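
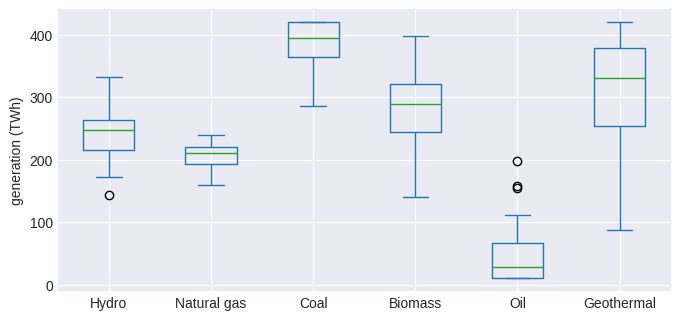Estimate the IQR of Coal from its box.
≈ 50

Q3 ≈ 400, Q1 ≈ 350; IQR ≈ 50.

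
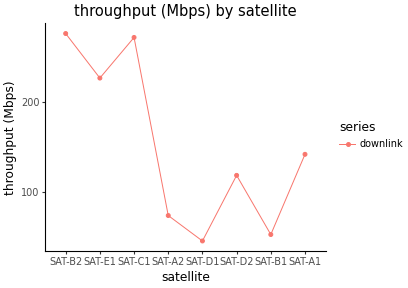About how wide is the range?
≈ 240

Max SAT-B2 ≈ 280, min SAT-D1 ≈ 40; range ≈ 240.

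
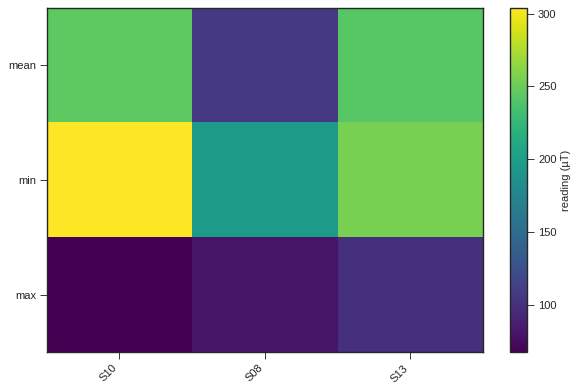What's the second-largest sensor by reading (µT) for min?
S13

Top 3 for min: S10 ≈ 300, S13 ≈ 260, S08 ≈ 200.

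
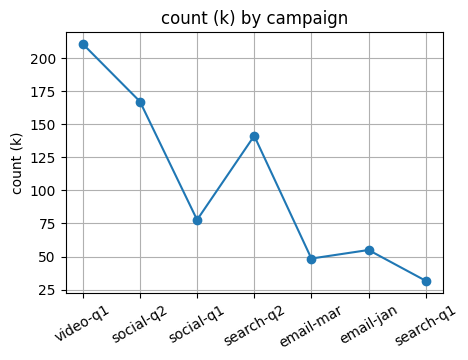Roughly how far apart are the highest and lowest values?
Max video-q1 ≈ 220, min search-q1 ≈ 40; range ≈ 180.

≈ 180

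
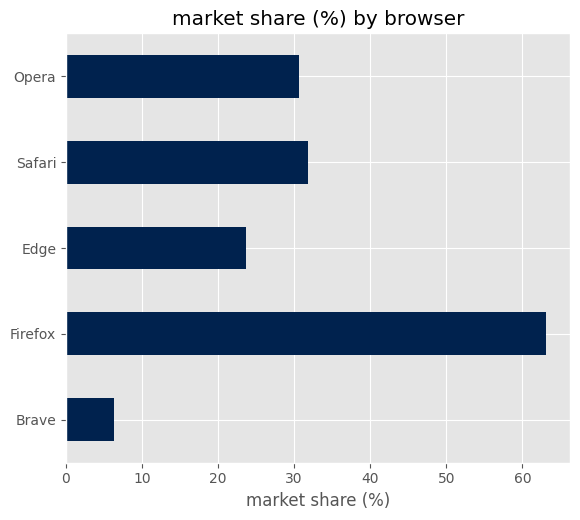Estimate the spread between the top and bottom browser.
Max Firefox ≈ 60, min Brave ≈ 10; range ≈ 50.

≈ 50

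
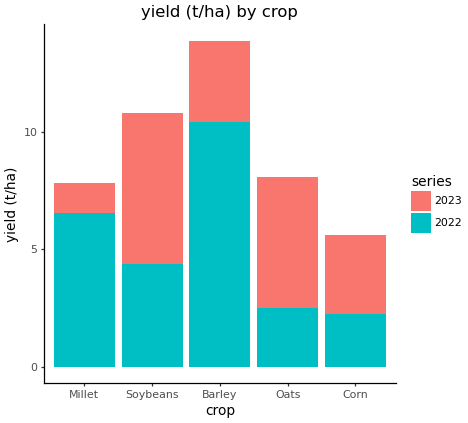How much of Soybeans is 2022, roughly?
≈ 4

2022 top ≈ 4, bottom ≈ 0; segment ≈ 4.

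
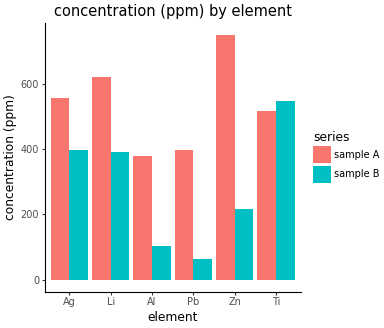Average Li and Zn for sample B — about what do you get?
(400 + 200) / 2 ≈ 300.

≈ 300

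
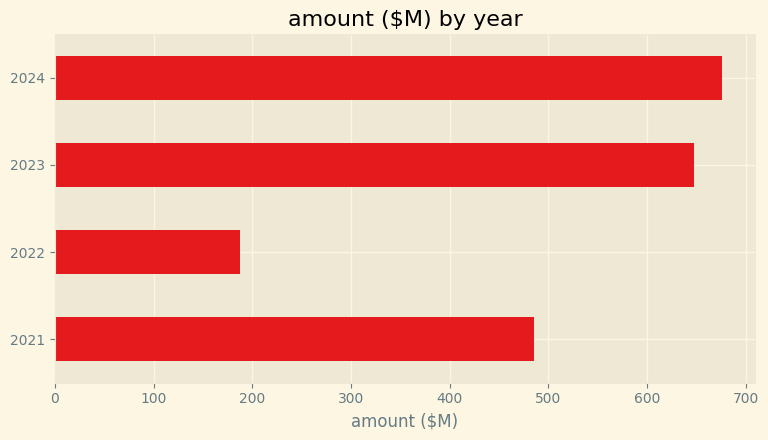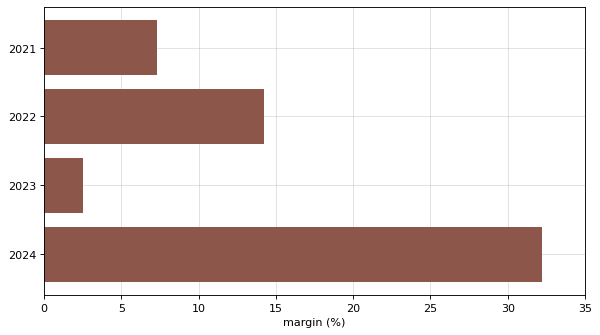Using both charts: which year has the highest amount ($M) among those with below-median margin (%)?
2023

Chart 2 median margin (%) ≈ 10; below-median years: 2021, 2023. Among those, 2023 has the highest amount ($M) (≈ 600).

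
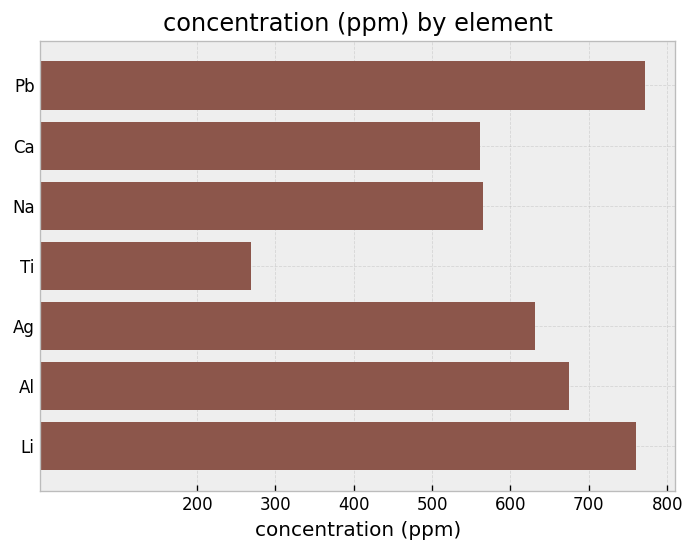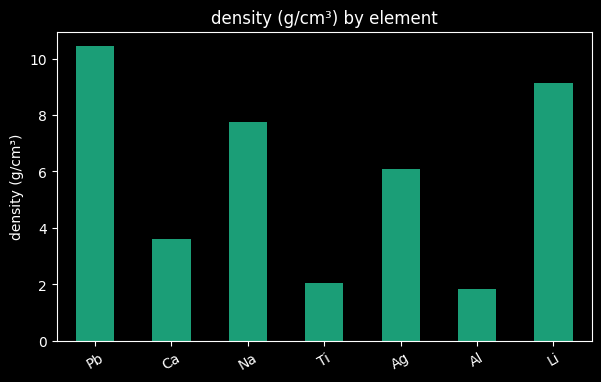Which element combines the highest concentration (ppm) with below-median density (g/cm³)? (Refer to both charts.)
Chart 2 median density (g/cm³) ≈ 6; below-median elements: Ca, Ti, Al. Among those, Al has the highest concentration (ppm) (≈ 700).

Al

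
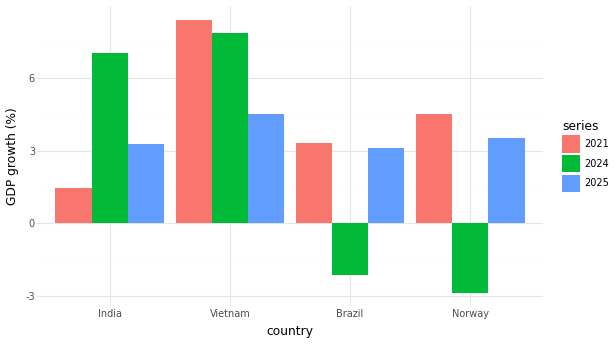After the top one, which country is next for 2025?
Norway

Top 3 for 2025: Vietnam ≈ 5, Norway ≈ 4, India ≈ 3.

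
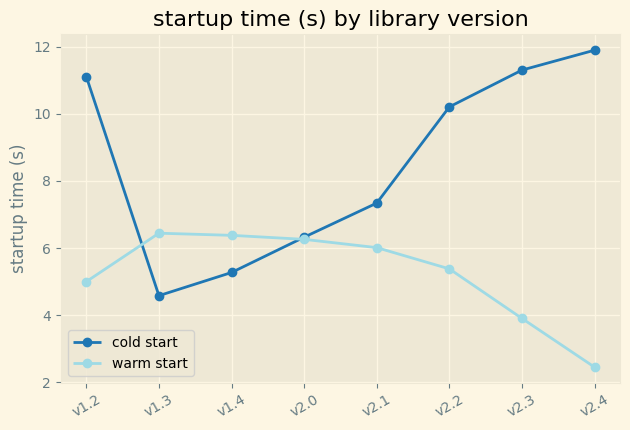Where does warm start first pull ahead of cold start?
v1.3

v1.2: warm start ≈ 5 vs cold start ≈ 11 (not yet); v1.3: warm start ≈ 6 vs cold start ≈ 5 (first crossover).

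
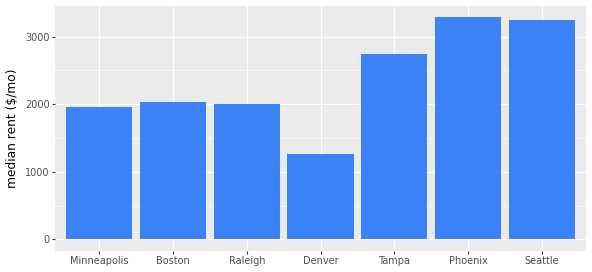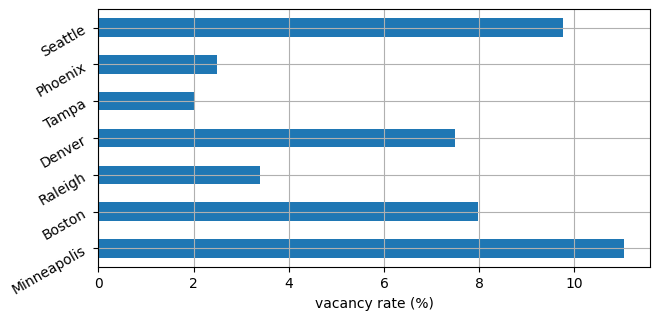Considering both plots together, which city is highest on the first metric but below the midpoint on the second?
Chart 2 median vacancy rate (%) ≈ 8; below-median cities: Raleigh, Tampa, Phoenix. Among those, Phoenix has the highest median rent ($/mo) (≈ 3500).

Phoenix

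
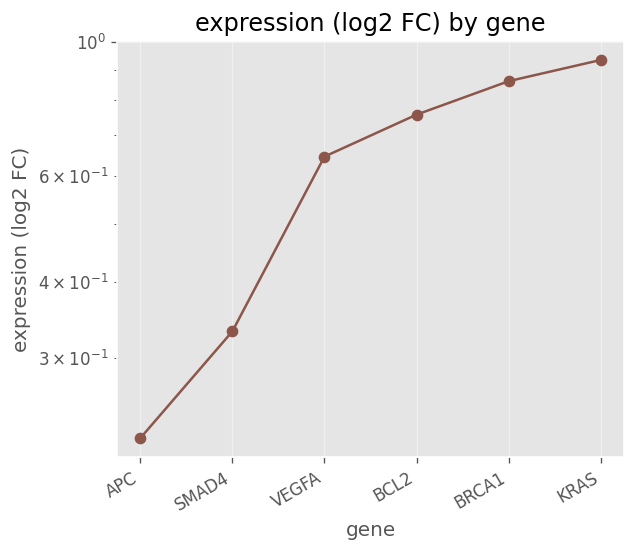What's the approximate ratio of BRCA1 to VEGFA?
≈ 1.5×

BRCA1 ≈ 0.9, VEGFA ≈ 0.6; 0.9/0.6 ≈ 1.5.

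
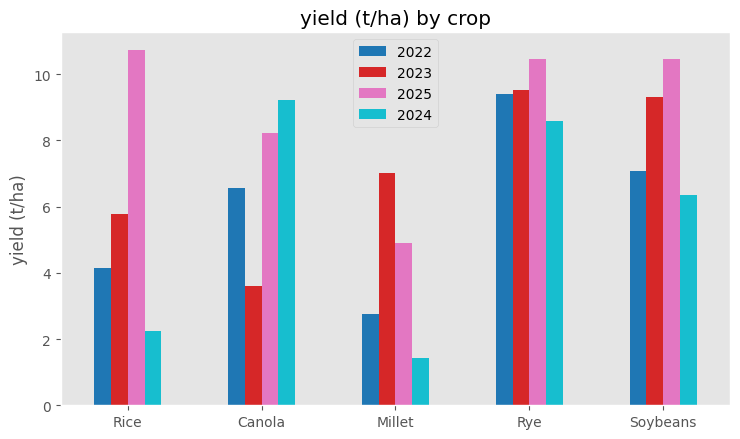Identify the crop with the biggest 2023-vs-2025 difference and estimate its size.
Rice, ≈ 5 t/ha

Rice: 2023 ≈ 6, 2025 ≈ 11 → gap ≈ 5. Next-largest (Canola) is only ≈ 4.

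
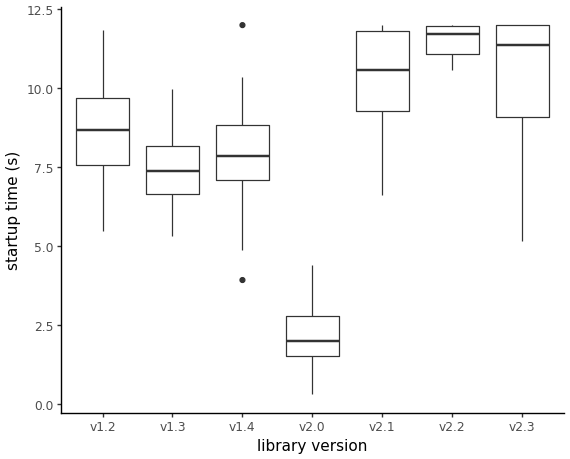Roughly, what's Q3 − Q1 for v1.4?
Q3 ≈ 9, Q1 ≈ 7; IQR ≈ 2.

≈ 2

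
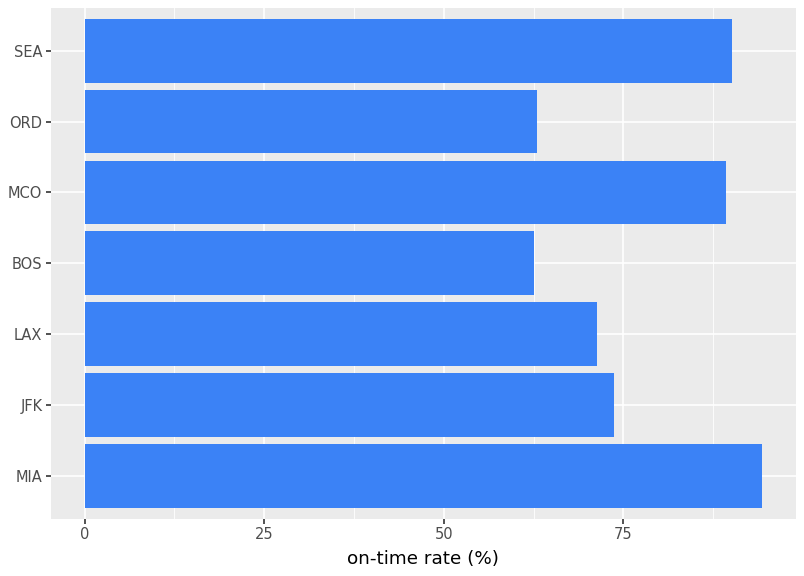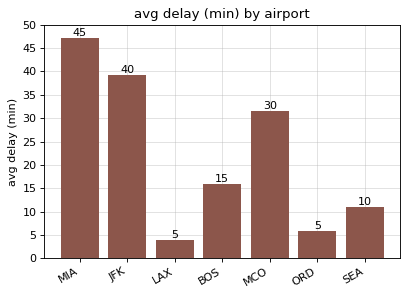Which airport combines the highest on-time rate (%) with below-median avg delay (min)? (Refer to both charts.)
Chart 2 median avg delay (min) ≈ 15; below-median airports: LAX, ORD, SEA. Among those, SEA has the highest on-time rate (%) (≈ 90).

SEA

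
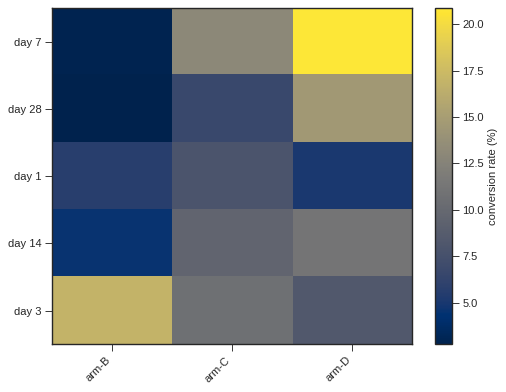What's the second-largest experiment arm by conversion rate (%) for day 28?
Top 3 for day 28: arm-D ≈ 14, arm-C ≈ 6, arm-B ≈ 2.

arm-C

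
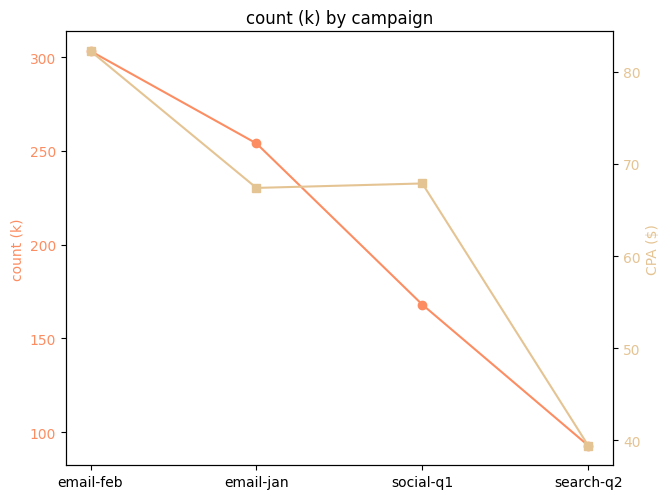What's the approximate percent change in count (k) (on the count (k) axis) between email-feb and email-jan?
≈ -13.3%

email-feb ≈ 300, email-jan ≈ 260; (260 − 300) / 300 ≈ -13.3%.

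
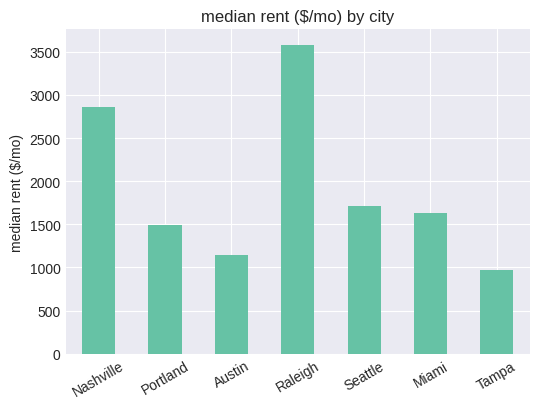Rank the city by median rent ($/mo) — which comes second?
Nashville

Top 3: Raleigh ≈ 3500, Nashville ≈ 3000, Seattle ≈ 1500.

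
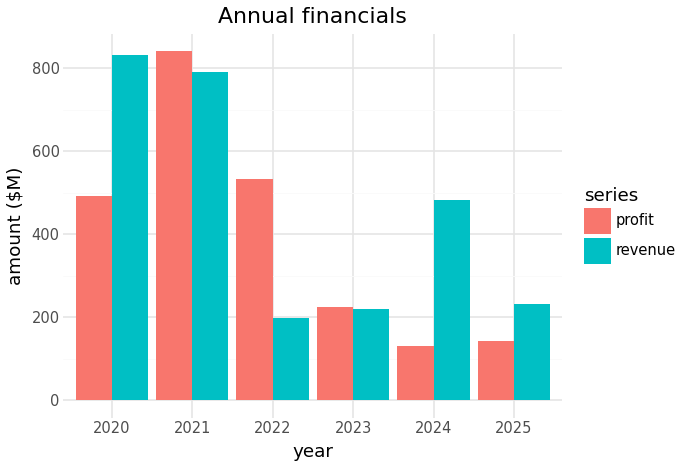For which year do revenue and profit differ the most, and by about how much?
2024: revenue ≈ 500, profit ≈ 100 → gap ≈ 400. Next-largest (2020) is only ≈ 300.

2024, ≈ 400 $M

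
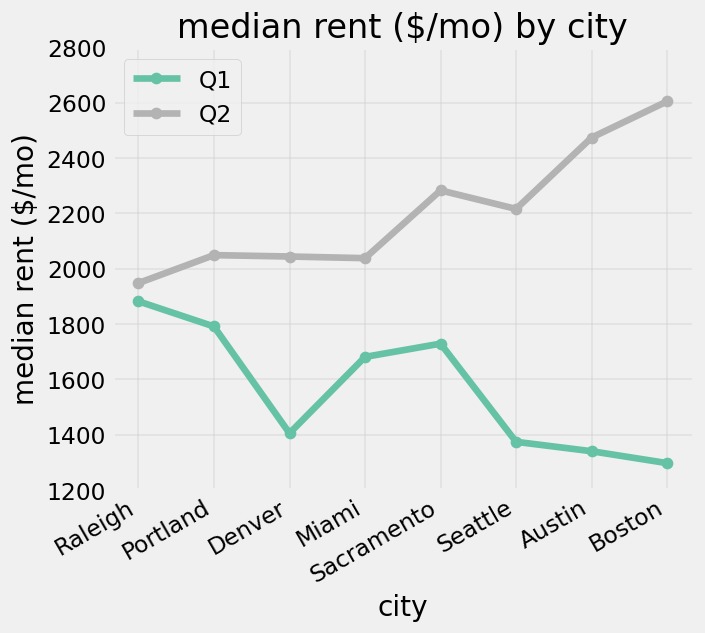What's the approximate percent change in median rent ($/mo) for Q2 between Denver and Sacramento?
Denver ≈ 2000, Sacramento ≈ 2200; (2200 − 2000) / 2000 ≈ +10%.

≈ +10%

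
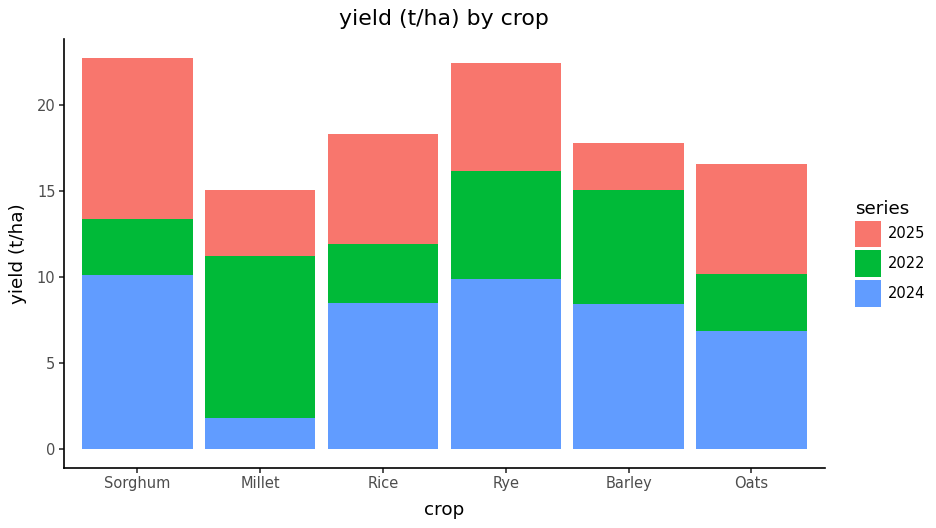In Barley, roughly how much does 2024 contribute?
≈ 8

2024 top ≈ 8, bottom ≈ 0; segment ≈ 8.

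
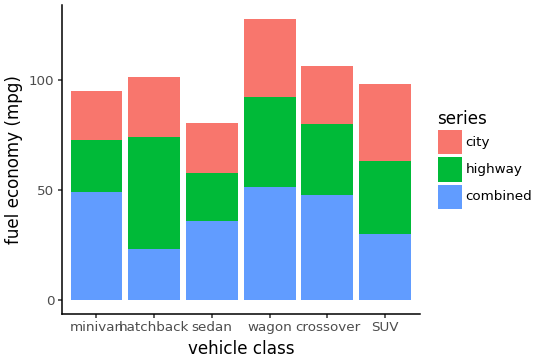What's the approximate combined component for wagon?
≈ 60

combined top ≈ 60, bottom ≈ 0; segment ≈ 60.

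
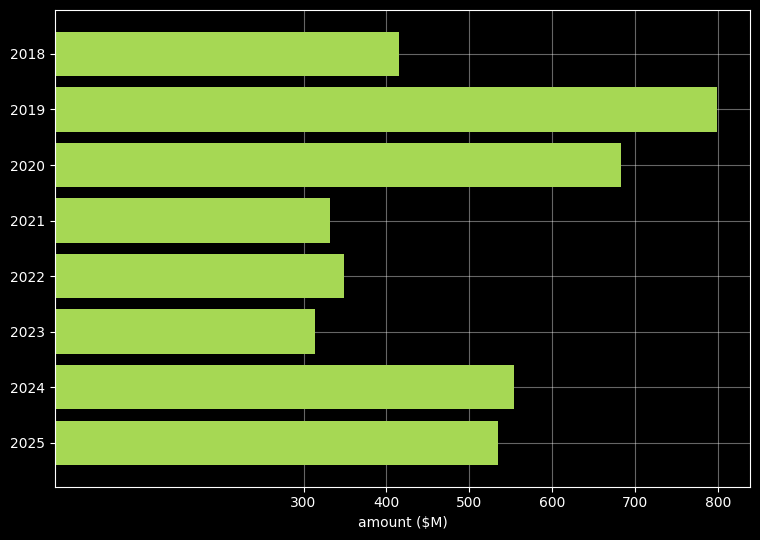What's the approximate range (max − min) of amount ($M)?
Max 2019 ≈ 800, min 2023 ≈ 300; range ≈ 500.

≈ 500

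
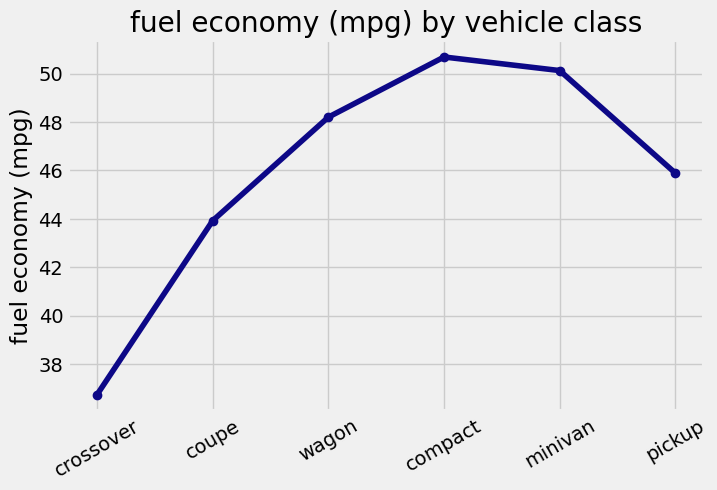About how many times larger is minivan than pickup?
minivan ≈ 50, pickup ≈ 46; 50/46 ≈ 1.09.

≈ 1.09×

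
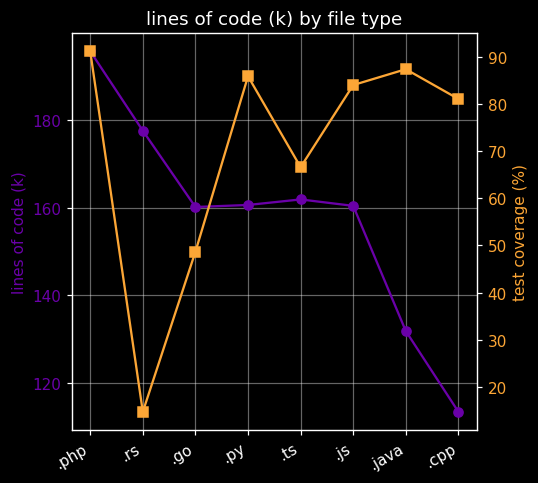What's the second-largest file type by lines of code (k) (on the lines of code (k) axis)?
.rs

Top 3 (on the lines of code (k) axis): .php ≈ 200, .rs ≈ 180, .ts ≈ 160.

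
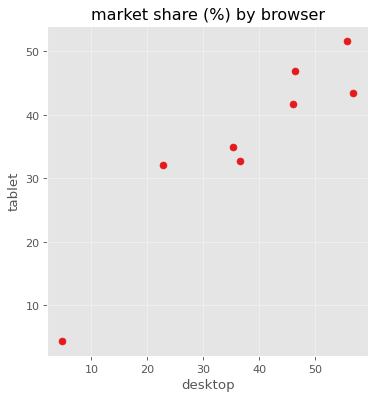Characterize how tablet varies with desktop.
positive, strong

Points are positively correlated; strong (|r| ≈ 0.9).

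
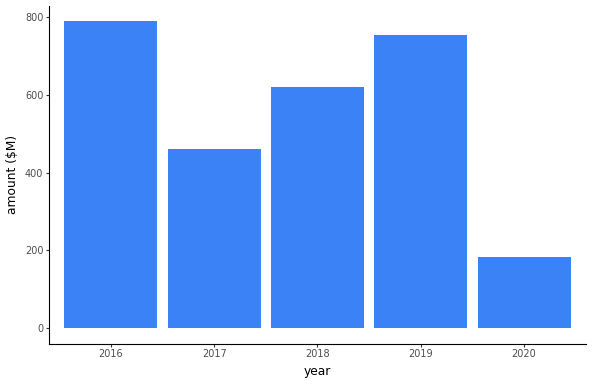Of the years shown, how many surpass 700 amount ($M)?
2

Above 700: 2016, 2019.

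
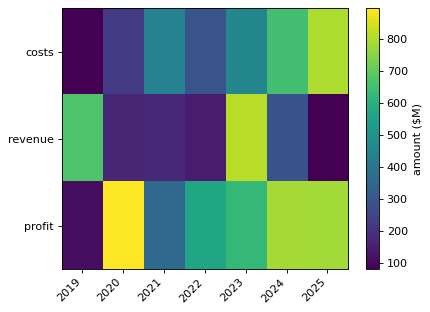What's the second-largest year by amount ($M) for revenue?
Top 3 for revenue: 2023 ≈ 800, 2019 ≈ 700, 2024 ≈ 300.

2019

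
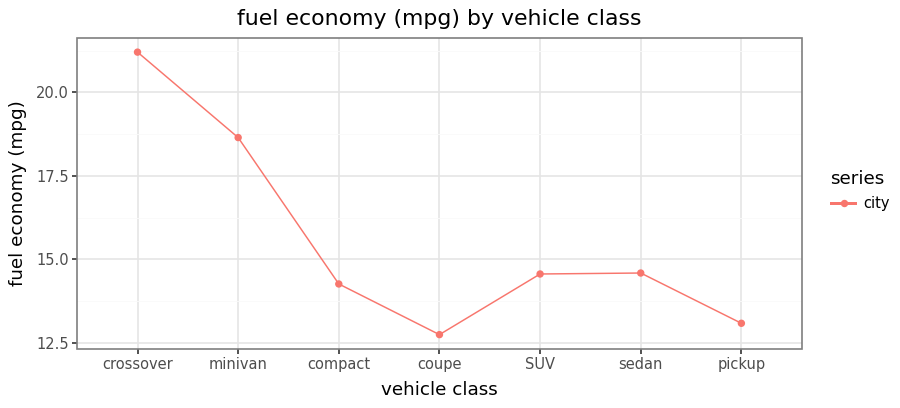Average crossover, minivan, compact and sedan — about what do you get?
≈ 17

(21 + 19 + 14 + 15) / 4 ≈ 17.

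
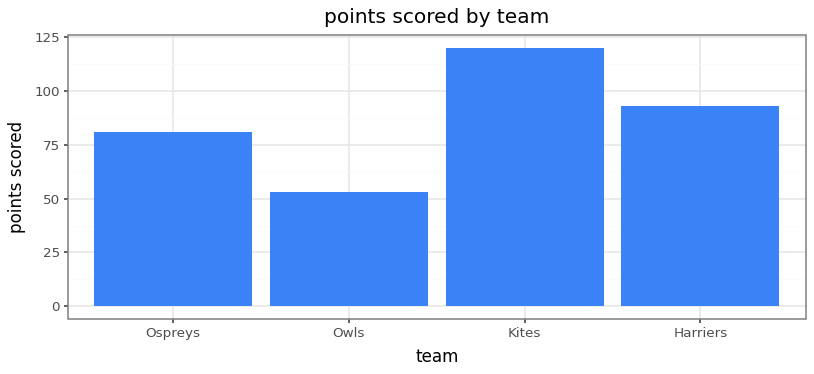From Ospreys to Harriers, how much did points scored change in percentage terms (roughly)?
Ospreys ≈ 80, Harriers ≈ 90; (90 − 80) / 80 ≈ +12.5%.

≈ +12.5%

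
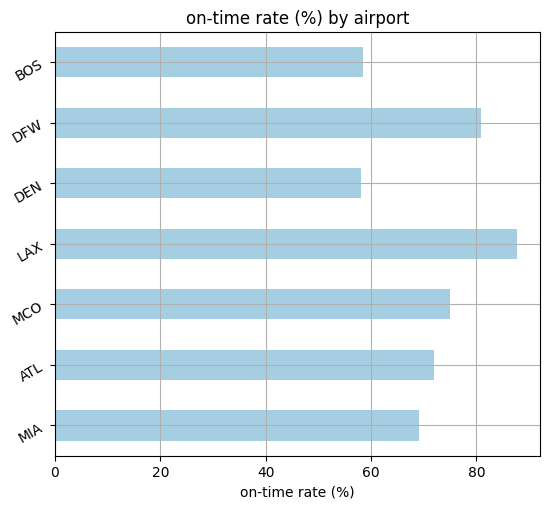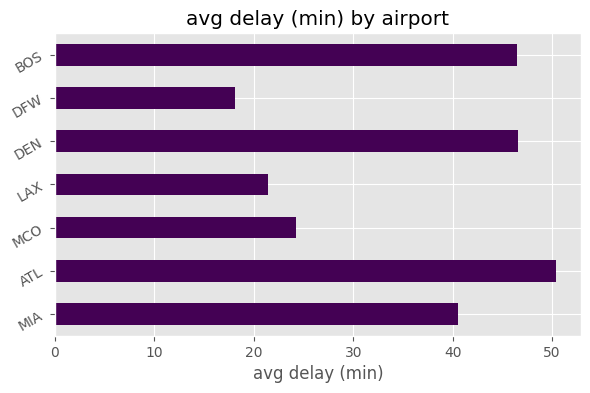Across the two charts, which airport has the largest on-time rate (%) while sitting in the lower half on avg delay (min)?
Chart 2 median avg delay (min) ≈ 40; below-median airports: MCO, LAX, DFW. Among those, LAX has the highest on-time rate (%) (≈ 90).

LAX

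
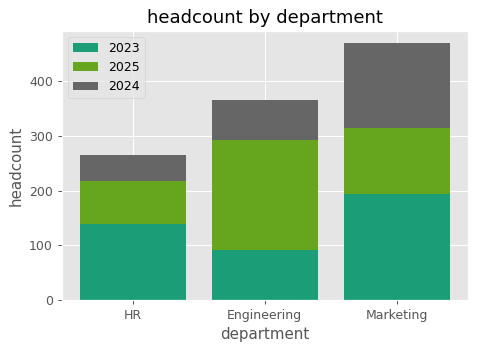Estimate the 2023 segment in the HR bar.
≈ 150

2023 top ≈ 150, bottom ≈ 0; segment ≈ 150.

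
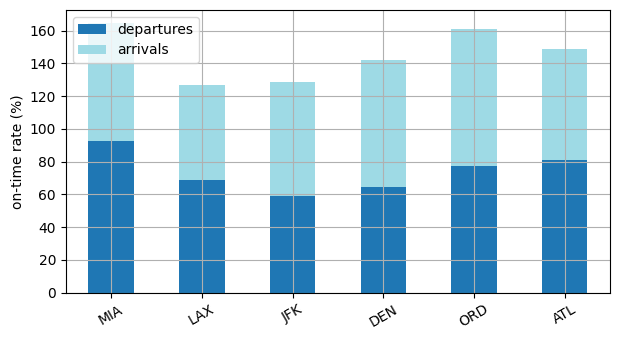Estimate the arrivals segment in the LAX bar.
arrivals top ≈ 120, bottom ≈ 60; segment ≈ 60.

≈ 60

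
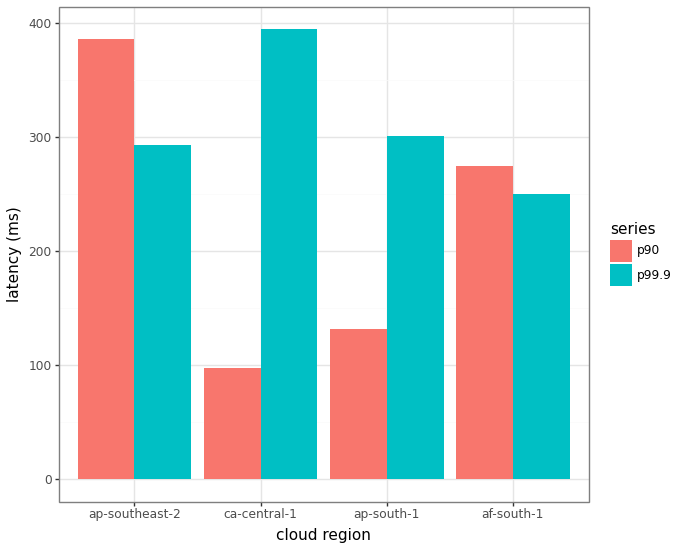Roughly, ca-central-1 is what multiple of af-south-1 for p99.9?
ca-central-1 ≈ 400, af-south-1 ≈ 250; 400/250 ≈ 1.6.

≈ 1.6×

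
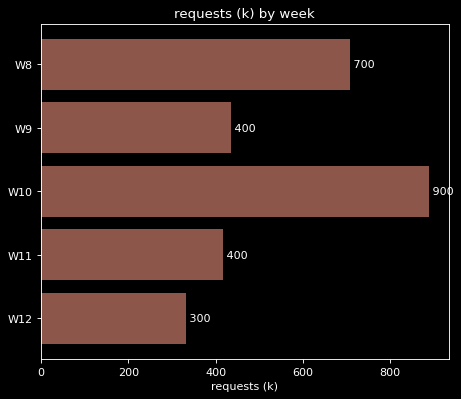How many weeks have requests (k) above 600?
Above 600: W8, W10.

2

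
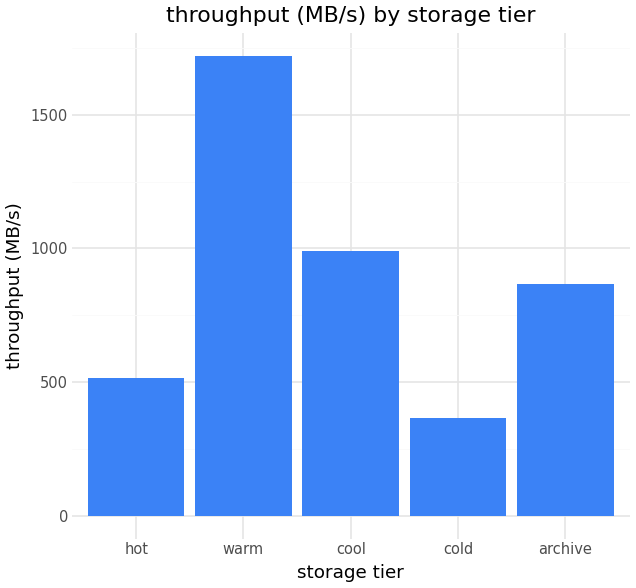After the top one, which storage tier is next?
Top 3: warm ≈ 1800, cool ≈ 1000, archive ≈ 800.

cool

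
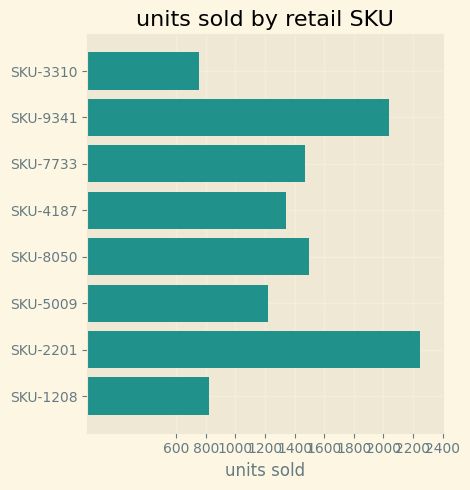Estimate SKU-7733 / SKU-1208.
≈ 1.75×

SKU-7733 ≈ 1400, SKU-1208 ≈ 800; 1400/800 ≈ 1.75.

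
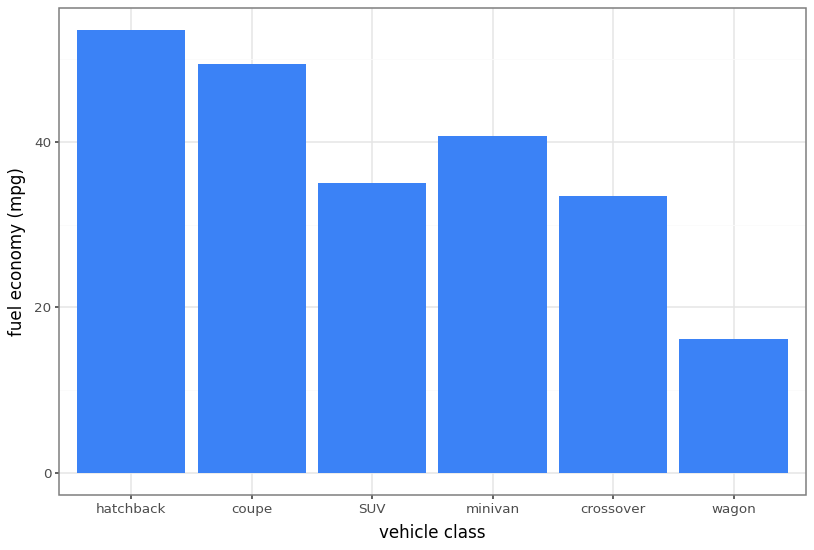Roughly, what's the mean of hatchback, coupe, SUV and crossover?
(55 + 50 + 35 + 35) / 4 ≈ 44.

≈ 44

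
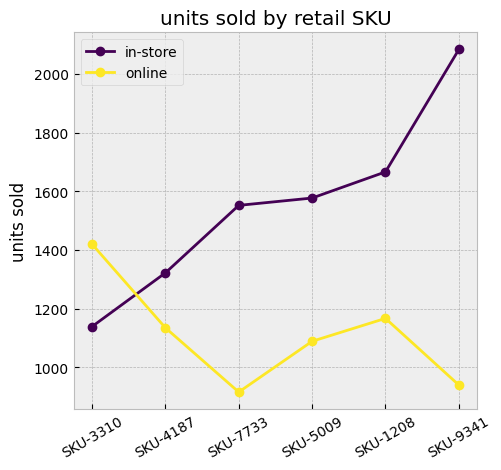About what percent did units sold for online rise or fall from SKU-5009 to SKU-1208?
≈ +9.1%

SKU-5009 ≈ 1100, SKU-1208 ≈ 1200; (1200 − 1100) / 1100 ≈ +9.1%.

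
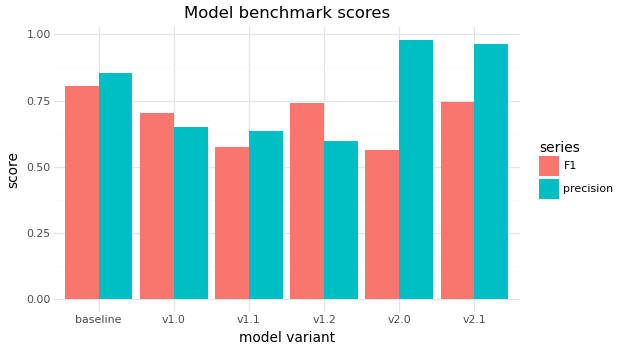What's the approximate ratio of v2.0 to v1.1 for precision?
≈ 1.67×

v2.0 ≈ 1.0, v1.1 ≈ 0.6; 1.0/0.6 ≈ 1.67.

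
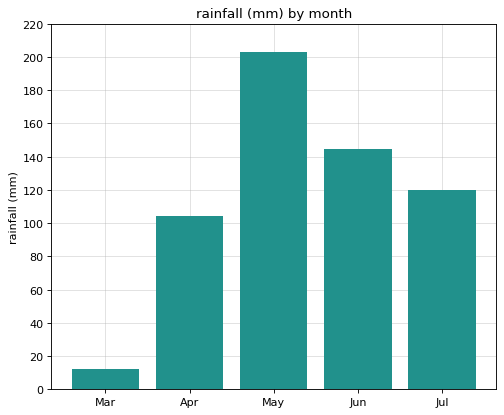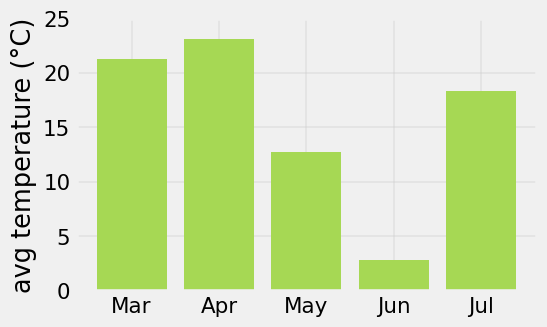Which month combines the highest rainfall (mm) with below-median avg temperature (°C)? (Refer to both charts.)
Chart 2 median avg temperature (°C) ≈ 20; below-median months: May, Jun. Among those, May has the highest rainfall (mm) (≈ 200).

May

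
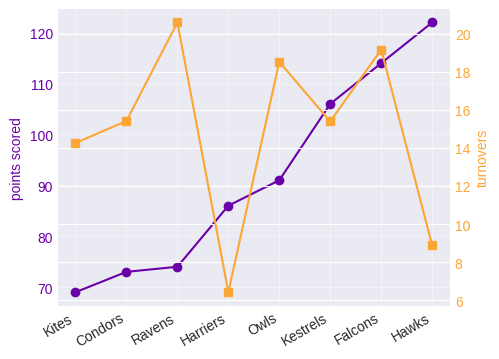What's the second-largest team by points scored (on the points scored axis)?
Falcons

Top 3 (on the points scored axis): Hawks ≈ 120, Falcons ≈ 115, Kestrels ≈ 105.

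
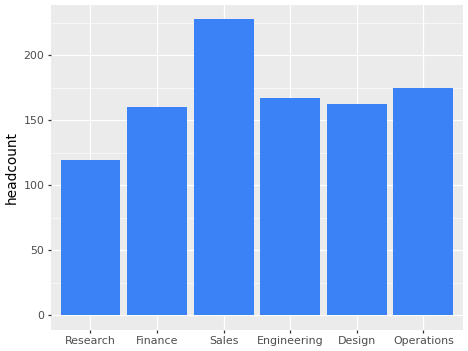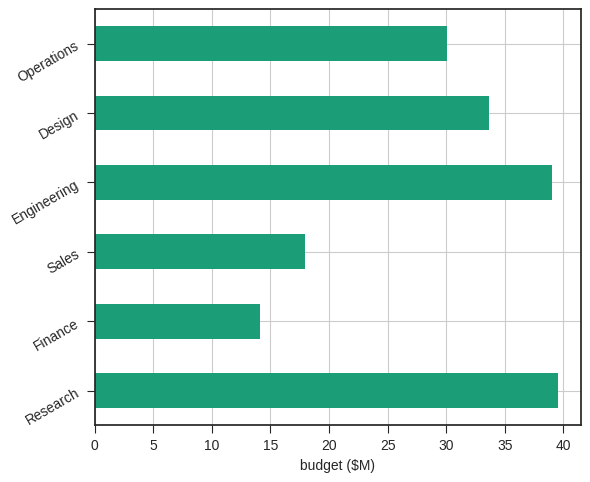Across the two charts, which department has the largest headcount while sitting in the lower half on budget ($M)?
Sales

Chart 2 median budget ($M) ≈ 30; below-median departments: Finance, Sales, Operations. Among those, Sales has the highest headcount (≈ 225).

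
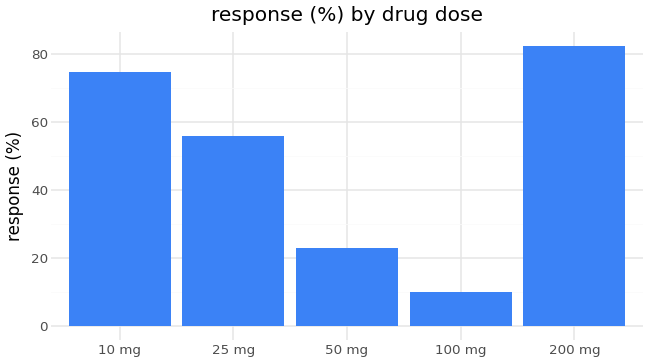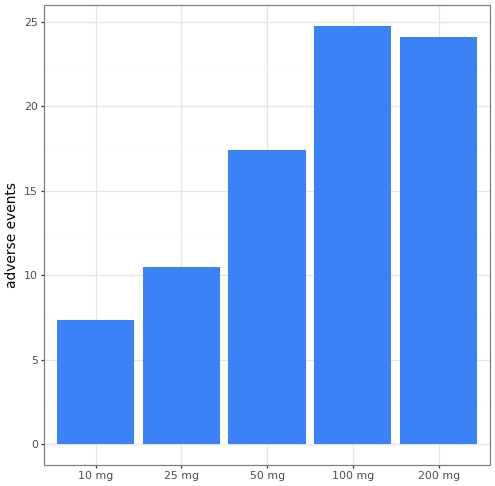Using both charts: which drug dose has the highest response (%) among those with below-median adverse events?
Chart 2 median adverse events ≈ 15; below-median drug doses: 10 mg, 25 mg. Among those, 10 mg has the highest response (%) (≈ 70).

10 mg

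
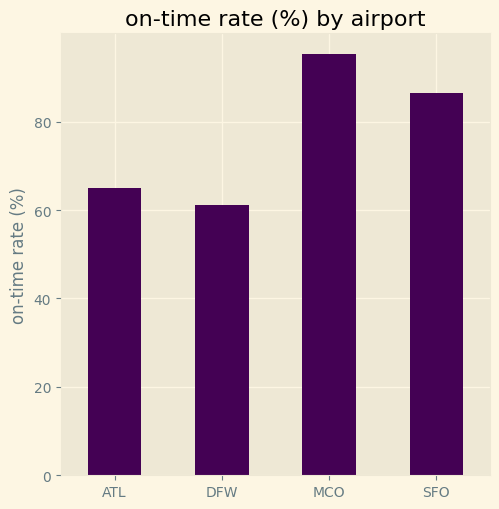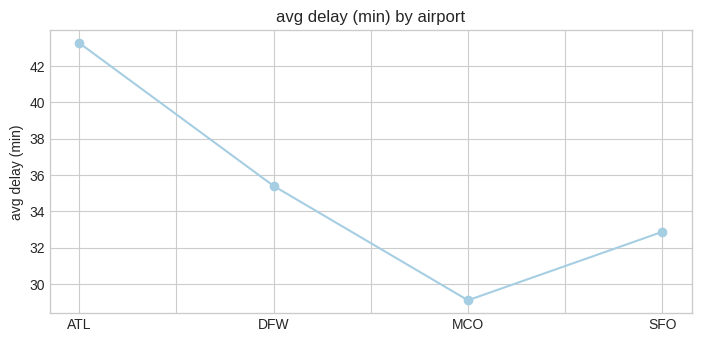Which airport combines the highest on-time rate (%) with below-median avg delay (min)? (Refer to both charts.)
MCO

Chart 2 median avg delay (min) ≈ 35; below-median airports: MCO, SFO. Among those, MCO has the highest on-time rate (%) (≈ 100).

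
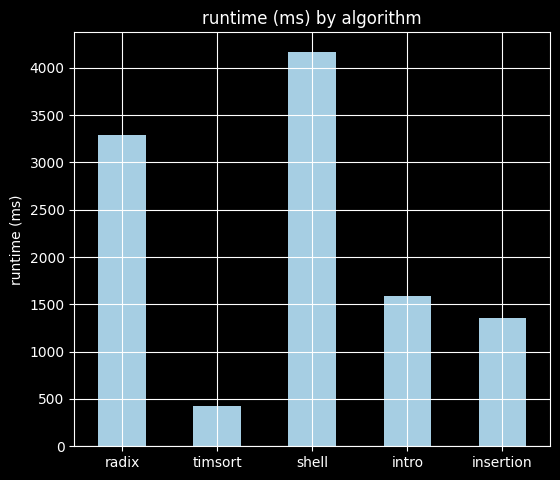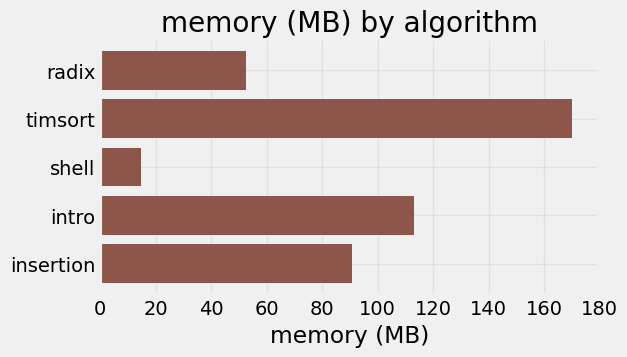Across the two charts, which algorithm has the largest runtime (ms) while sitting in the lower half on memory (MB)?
Chart 2 median memory (MB) ≈ 100; below-median algorithms: radix, shell. Among those, shell has the highest runtime (ms) (≈ 4000).

shell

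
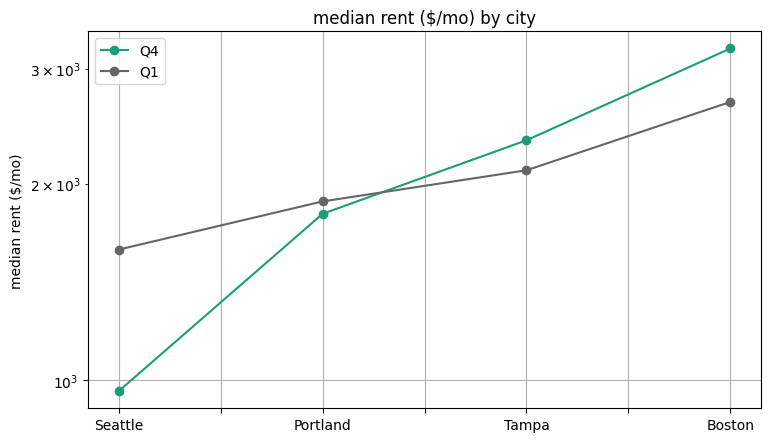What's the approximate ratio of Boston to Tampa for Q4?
≈ 1.33×

Boston ≈ 3200, Tampa ≈ 2400; 3200/2400 ≈ 1.33.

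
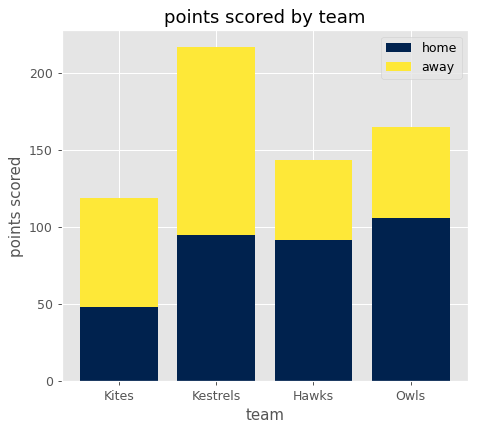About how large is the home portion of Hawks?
home top ≈ 100, bottom ≈ 0; segment ≈ 100.

≈ 100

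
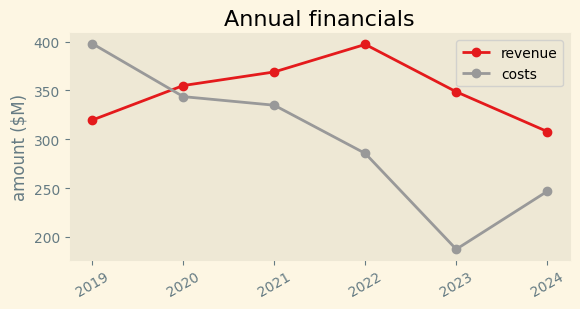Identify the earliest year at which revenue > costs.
2020

2019: revenue ≈ 320 vs costs ≈ 400 (not yet); 2020: revenue ≈ 360 vs costs ≈ 340 (first crossover).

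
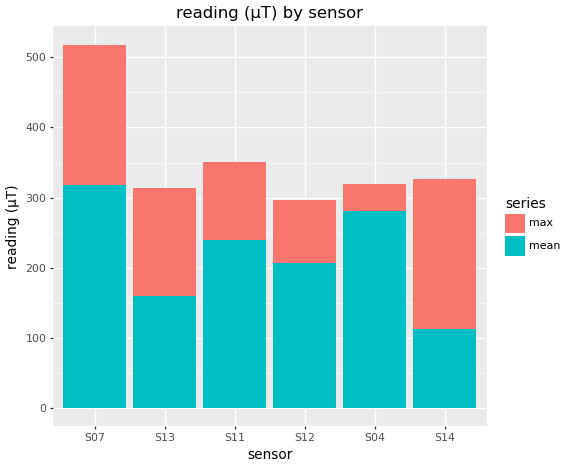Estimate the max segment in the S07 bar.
max top ≈ 500, bottom ≈ 300; segment ≈ 200.

≈ 200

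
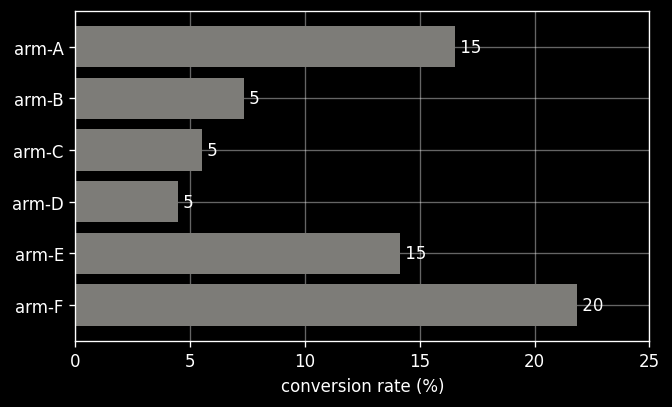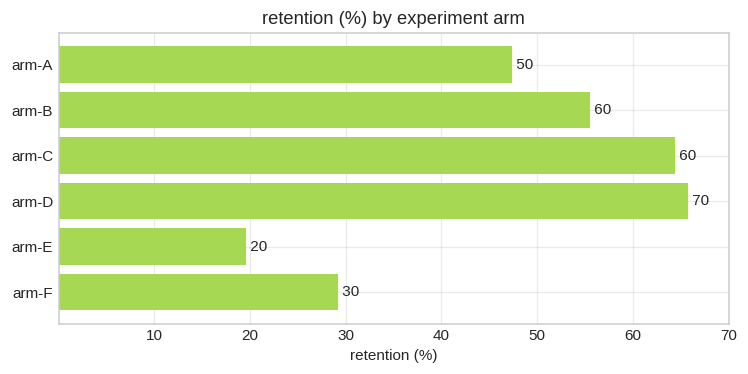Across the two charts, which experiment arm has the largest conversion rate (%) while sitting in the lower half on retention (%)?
arm-F

Chart 2 median retention (%) ≈ 50; below-median experiment arms: arm-A, arm-E, arm-F. Among those, arm-F has the highest conversion rate (%) (≈ 20).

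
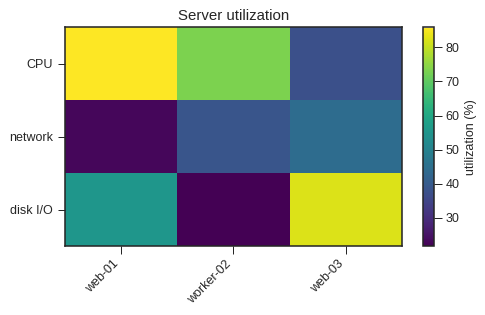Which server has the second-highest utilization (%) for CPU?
Top 3 for CPU: web-01 ≈ 90, worker-02 ≈ 70, web-03 ≈ 40.

worker-02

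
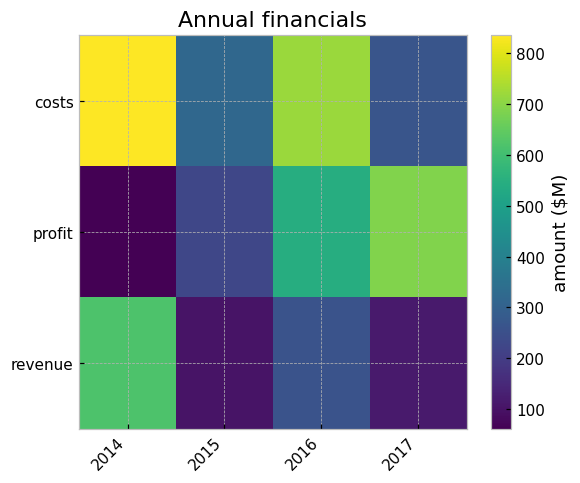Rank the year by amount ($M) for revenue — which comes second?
2016

Top 3 for revenue: 2014 ≈ 600, 2016 ≈ 300, 2017 ≈ 100.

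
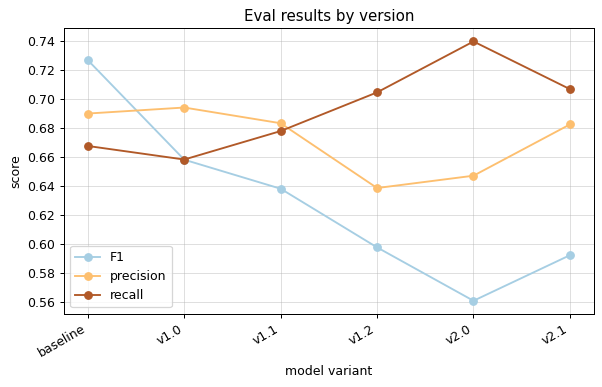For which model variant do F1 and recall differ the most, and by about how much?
v2.0: F1 ≈ 0.56, recall ≈ 0.74 → gap ≈ 0.18. Next-largest (v2.1) is only ≈ 0.10.

v2.0, ≈ 0.18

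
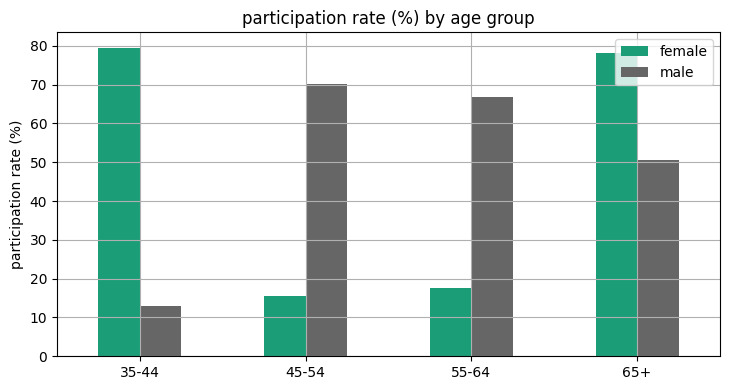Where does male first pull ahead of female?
45-54

35-44: male ≈ 10 vs female ≈ 80 (not yet); 45-54: male ≈ 70 vs female ≈ 20 (first crossover).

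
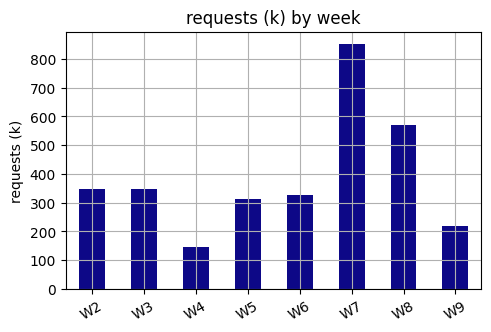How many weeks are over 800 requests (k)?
Above 800: W7.

1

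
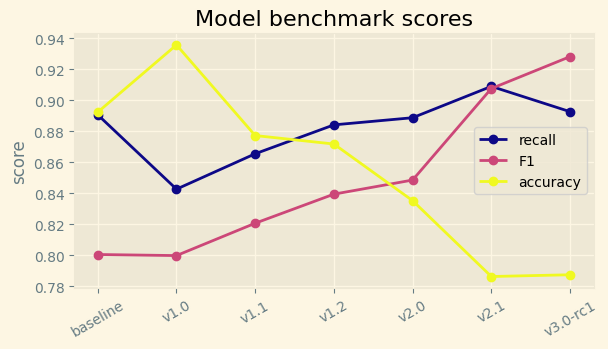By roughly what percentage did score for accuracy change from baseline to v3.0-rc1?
baseline ≈ 0.90, v3.0-rc1 ≈ 0.78; (0.78 − 0.90) / 0.90 ≈ -13.3%.

≈ -13.3%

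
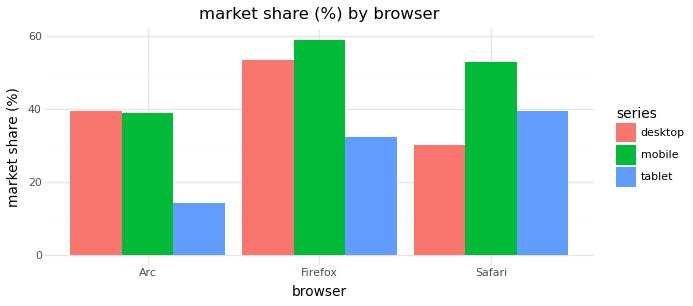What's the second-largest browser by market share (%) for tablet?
Firefox

Top 3 for tablet: Safari ≈ 40, Firefox ≈ 30, Arc ≈ 15.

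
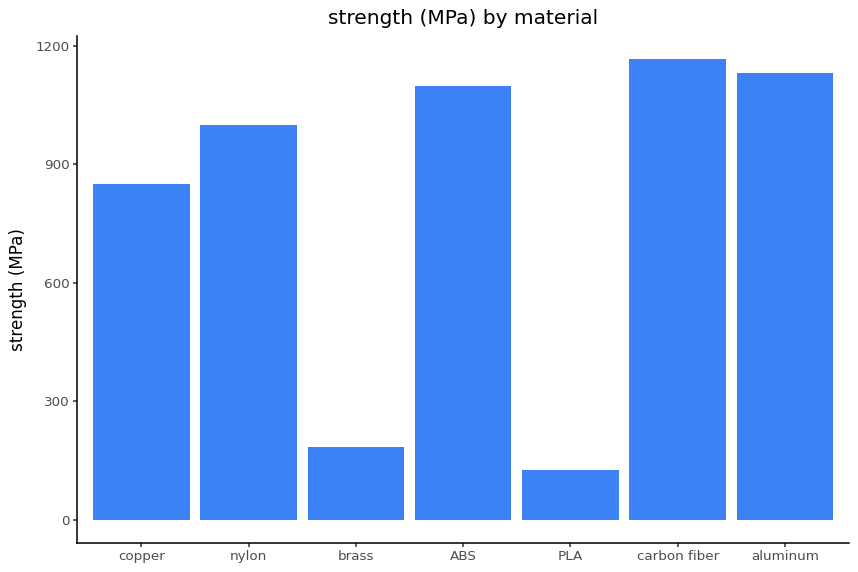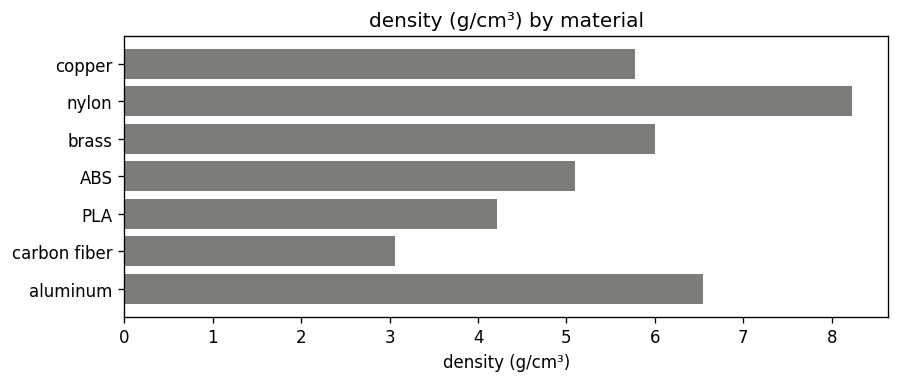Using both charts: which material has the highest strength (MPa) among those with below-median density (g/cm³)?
Chart 2 median density (g/cm³) ≈ 6; below-median materials: ABS, PLA, carbon fiber. Among those, carbon fiber has the highest strength (MPa) (≈ 1200).

carbon fiber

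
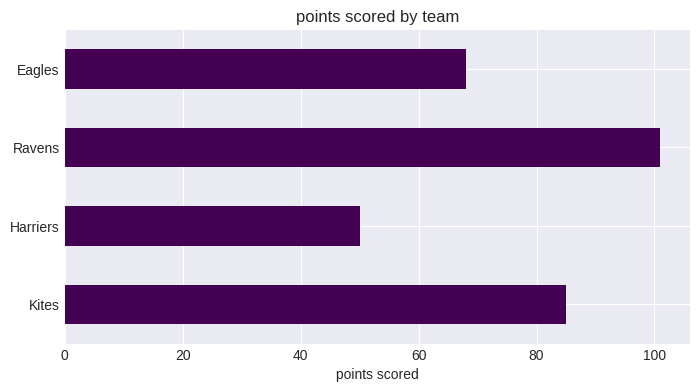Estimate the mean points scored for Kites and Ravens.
(80 + 100) / 2 ≈ 90.

≈ 90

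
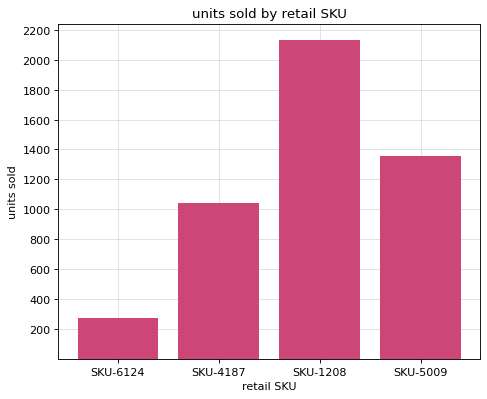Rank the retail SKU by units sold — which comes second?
SKU-5009

Top 3: SKU-1208 ≈ 2200, SKU-5009 ≈ 1400, SKU-4187 ≈ 1000.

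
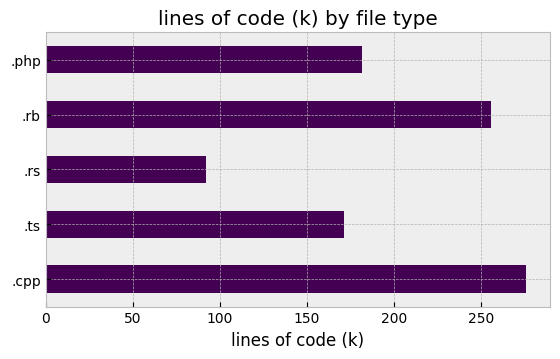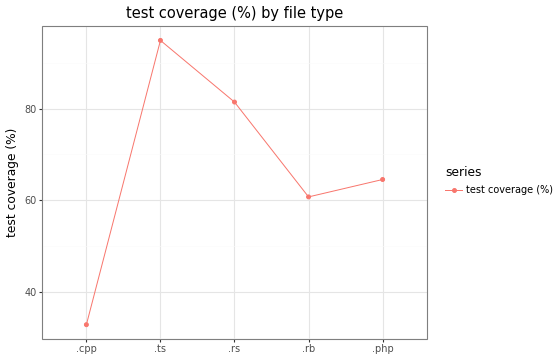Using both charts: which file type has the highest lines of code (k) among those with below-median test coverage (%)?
.cpp

Chart 2 median test coverage (%) ≈ 60; below-median file types: .cpp, .rb. Among those, .cpp has the highest lines of code (k) (≈ 300).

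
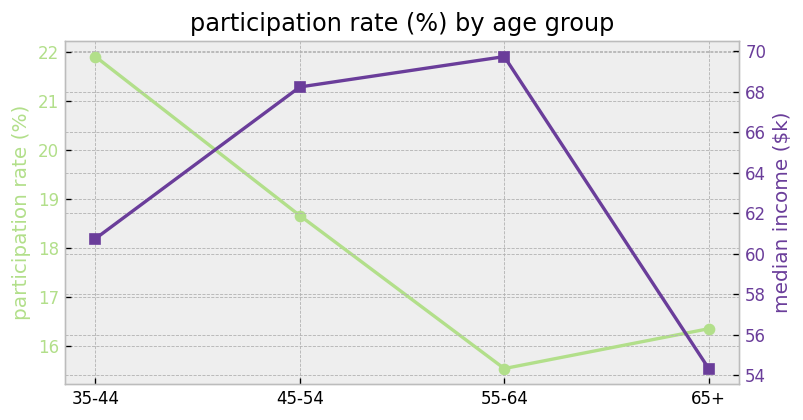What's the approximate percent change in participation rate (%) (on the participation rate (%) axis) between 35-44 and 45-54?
≈ -13.6%

35-44 ≈ 22, 45-54 ≈ 19; (19 − 22) / 22 ≈ -13.6%.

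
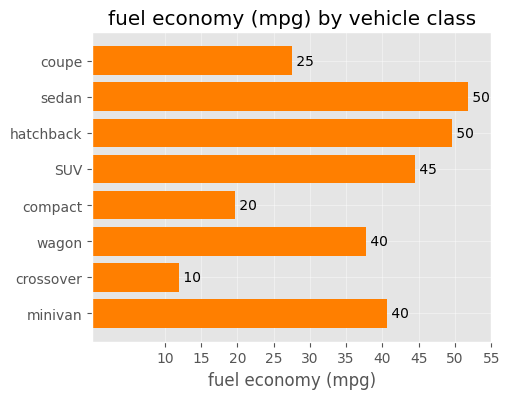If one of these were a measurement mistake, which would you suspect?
crossover

crossover ≈ 10; the rest sit between ≈ 20 and ≈ 50.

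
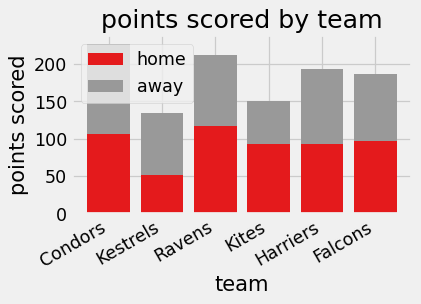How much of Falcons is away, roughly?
≈ 80

away top ≈ 180, bottom ≈ 100; segment ≈ 80.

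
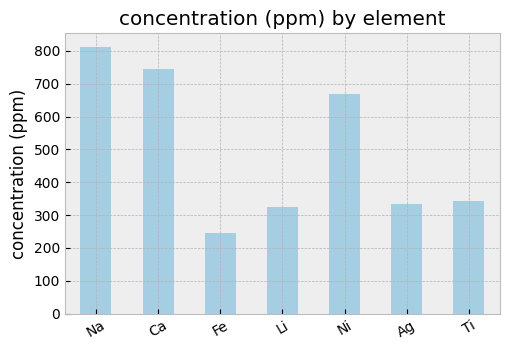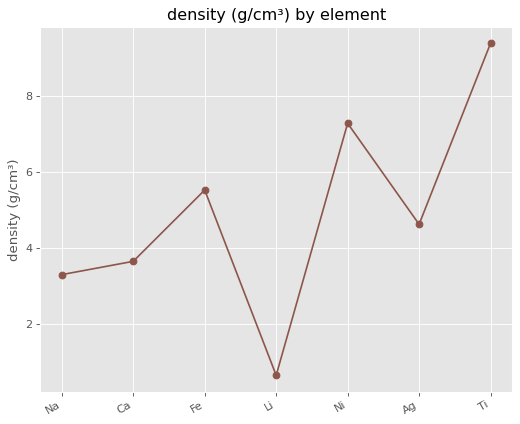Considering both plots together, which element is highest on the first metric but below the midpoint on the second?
Chart 2 median density (g/cm³) ≈ 5; below-median elements: Na, Ca, Li. Among those, Na has the highest concentration (ppm) (≈ 800).

Na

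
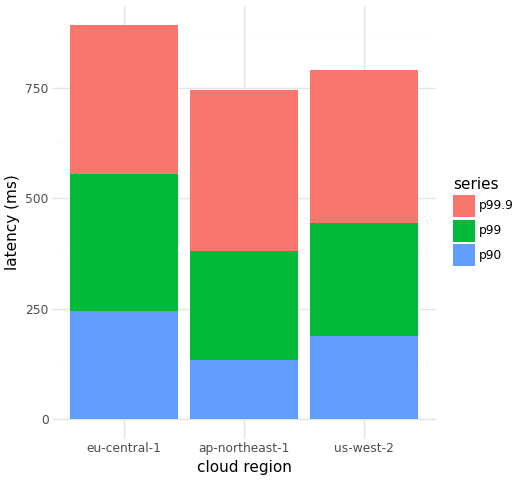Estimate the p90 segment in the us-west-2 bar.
≈ 200

p90 top ≈ 200, bottom ≈ 0; segment ≈ 200.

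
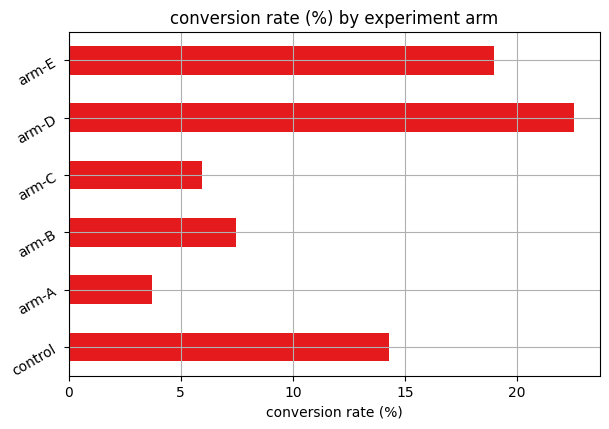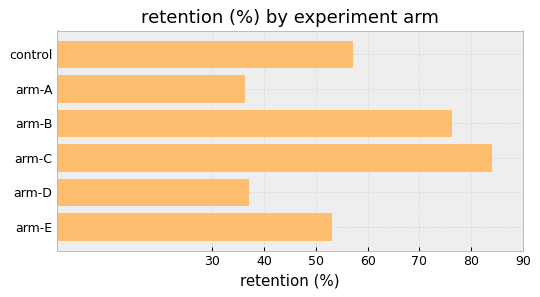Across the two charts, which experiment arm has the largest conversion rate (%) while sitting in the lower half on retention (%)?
arm-D

Chart 2 median retention (%) ≈ 60; below-median experiment arms: arm-A, arm-D, arm-E. Among those, arm-D has the highest conversion rate (%) (≈ 25).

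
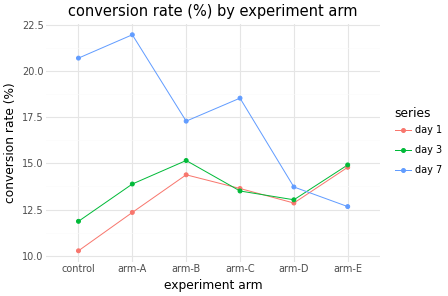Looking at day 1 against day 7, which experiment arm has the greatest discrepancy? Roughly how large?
control: day 1 ≈ 10, day 7 ≈ 21 → gap ≈ 11. Next-largest (arm-A) is only ≈ 10.

control, ≈ 11 %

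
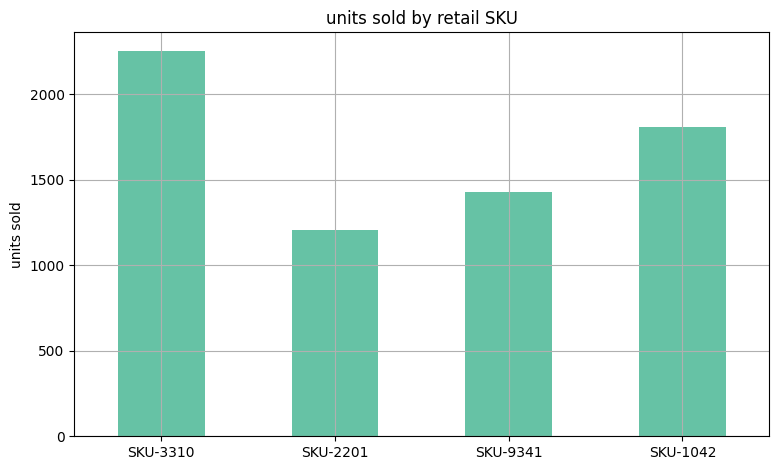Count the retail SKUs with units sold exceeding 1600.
2

Above 1600: SKU-3310, SKU-1042.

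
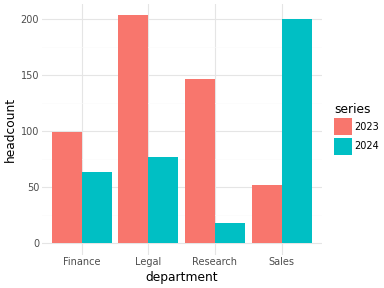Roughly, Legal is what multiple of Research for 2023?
Legal ≈ 200, Research ≈ 140; 200/140 ≈ 1.43.

≈ 1.43×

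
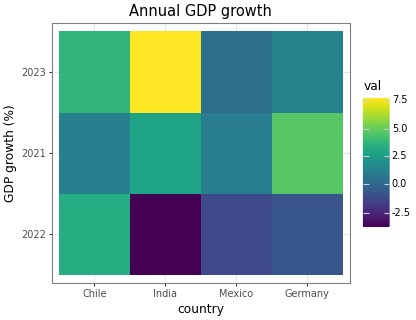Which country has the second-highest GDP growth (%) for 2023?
Chile

Top 3 for 2023: India ≈ 8, Chile ≈ 4, Germany ≈ 1.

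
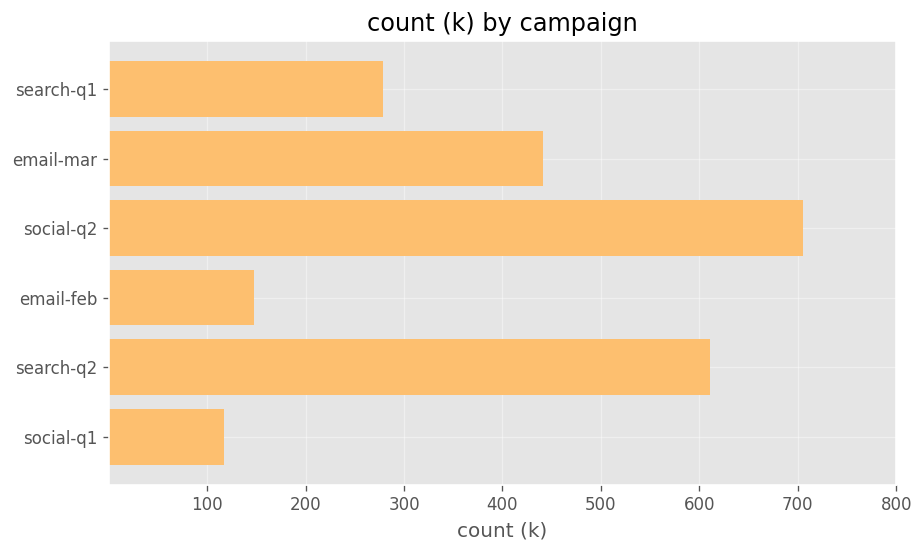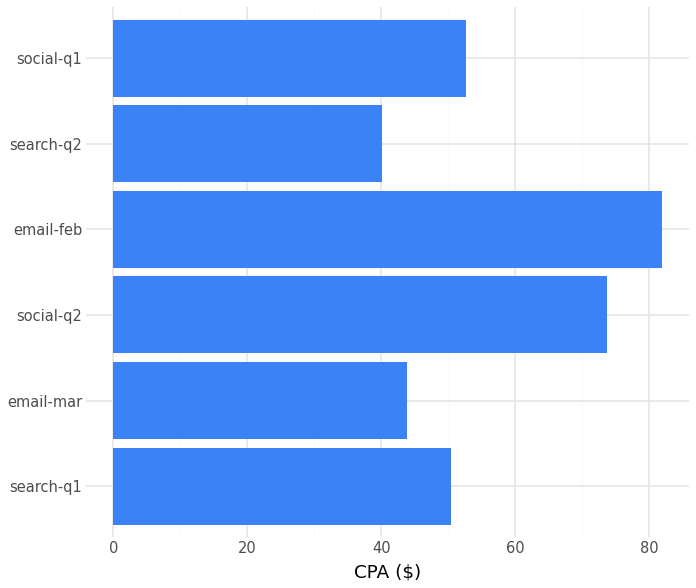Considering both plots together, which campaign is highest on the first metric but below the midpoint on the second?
search-q2

Chart 2 median CPA ($) ≈ 50; below-median campaigns: search-q1, email-mar, search-q2. Among those, search-q2 has the highest count (k) (≈ 600).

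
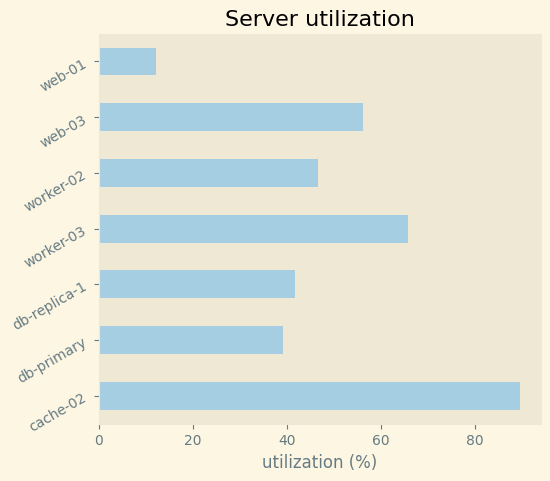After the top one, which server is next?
worker-03

Top 3: cache-02 ≈ 90, worker-03 ≈ 70, web-03 ≈ 60.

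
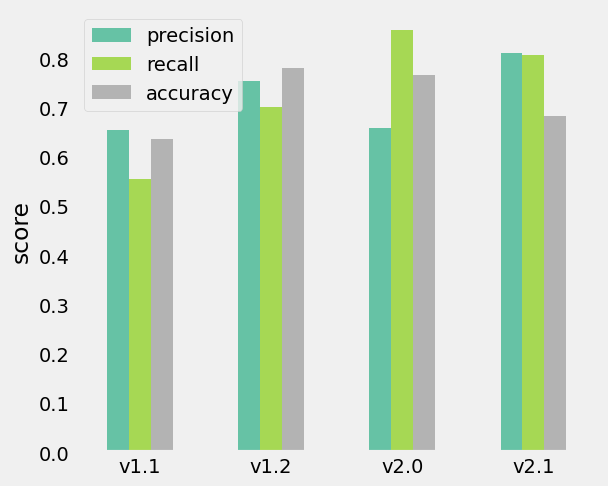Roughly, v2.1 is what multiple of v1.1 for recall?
v2.1 ≈ 0.8, v1.1 ≈ 0.6; 0.8/0.6 ≈ 1.33.

≈ 1.33×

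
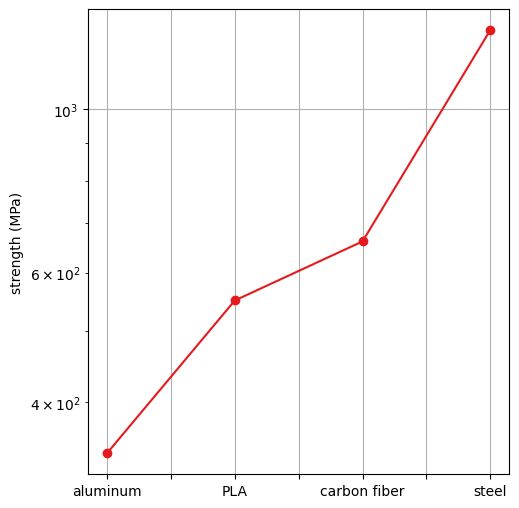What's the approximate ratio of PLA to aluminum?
≈ 1.67×

PLA ≈ 500, aluminum ≈ 300; 500/300 ≈ 1.67.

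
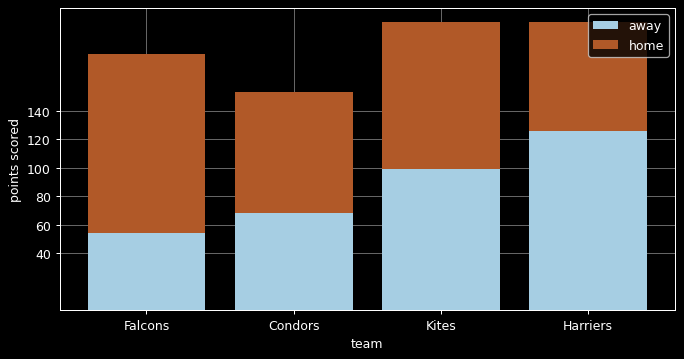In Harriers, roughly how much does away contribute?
≈ 120

away top ≈ 120, bottom ≈ 0; segment ≈ 120.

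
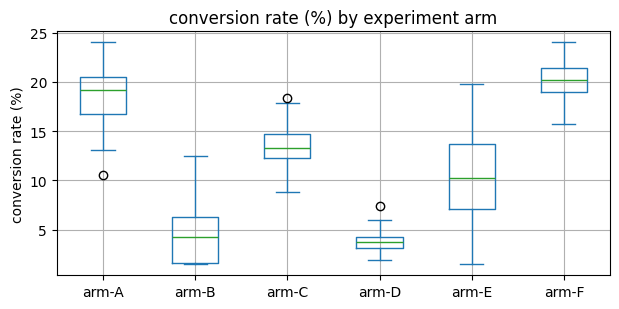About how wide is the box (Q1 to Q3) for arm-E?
Q3 ≈ 14, Q1 ≈ 8; IQR ≈ 6.

≈ 6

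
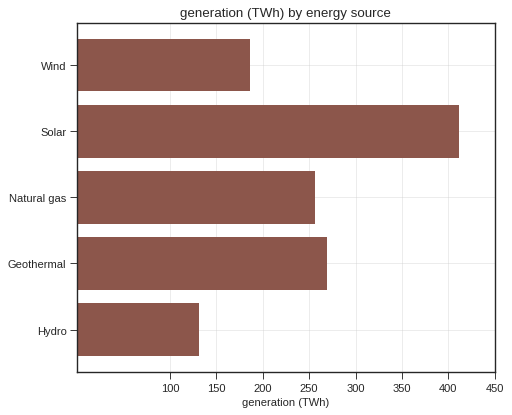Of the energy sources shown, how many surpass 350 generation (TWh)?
1

Above 350: Solar.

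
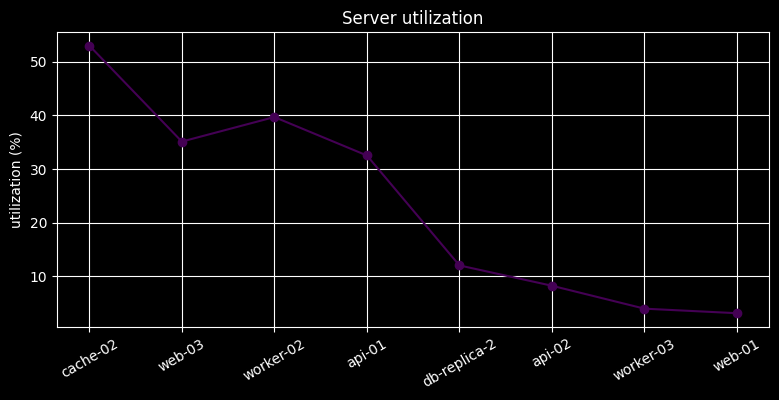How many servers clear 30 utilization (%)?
Above 30: cache-02, web-03, worker-02, api-01.

4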